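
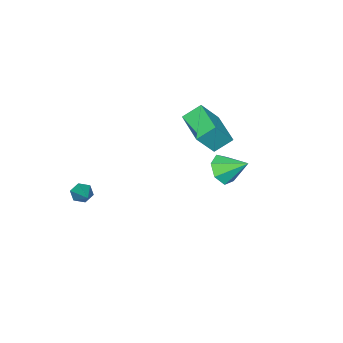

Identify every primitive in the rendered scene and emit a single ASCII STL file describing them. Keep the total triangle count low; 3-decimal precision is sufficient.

solid 
facet normal 0.206 -0.805 -0.556
outer loop
vertex -0.119 2.088 2.744
vertex -0.654 2.358 2.155
vertex 0.168 2.517 2.229
endloop
endfacet
facet normal 0.694 0.314 0.648
outer loop
vertex -0.119 2.088 2.744
vertex 0.168 2.517 2.229
vertex -0.946 3.502 2.945
endloop
endfacet
facet normal 0.206 -0.804 -0.557
outer loop
vertex 0.168 2.517 2.229
vertex -0.654 2.358 2.155
vertex -0.164 2.827 1.659
endloop
endfacet
facet normal 0.668 0.744 0.016
outer loop
vertex 0.168 2.517 2.229
vertex -0.164 2.827 1.659
vertex -0.946 3.502 2.945
endloop
endfacet
facet normal 0.207 -0.805 -0.556
outer loop
vertex -0.164 2.827 1.659
vertex -0.654 2.358 2.155
vertex -0.864 2.783 1.462
endloop
endfacet
facet normal 0.065 0.899 -0.432
outer loop
vertex -0.164 2.827 1.659
vertex -0.864 2.783 1.462
vertex -0.946 3.502 2.945
endloop
endfacet
facet normal 0.206 -0.805 -0.556
outer loop
vertex -0.864 2.783 1.462
vertex -0.654 2.358 2.155
vertex -1.406 2.42 1.787
endloop
endfacet
facet normal -0.658 0.663 -0.358
outer loop
vertex -0.864 2.783 1.462
vertex -1.406 2.42 1.787
vertex -0.946 3.502 2.945
endloop
endfacet
facet normal 0.206 -0.805 -0.556
outer loop
vertex -1.406 2.42 1.787
vertex -0.654 2.358 2.155
vertex -1.382 2.01 2.389
endloop
endfacet
facet normal -0.960 0.212 0.183
outer loop
vertex -1.406 2.42 1.787
vertex -1.382 2.01 2.389
vertex -0.946 3.502 2.945
endloop
endfacet
facet normal 0.206 -0.805 -0.556
outer loop
vertex -1.382 2.01 2.389
vertex -0.654 2.358 2.155
vertex -0.809 1.863 2.815
endloop
endfacet
facet normal -0.611 -0.113 0.783
outer loop
vertex -1.382 2.01 2.389
vertex -0.809 1.863 2.815
vertex -0.946 3.502 2.945
endloop
endfacet
facet normal 0.205 -0.805 -0.556
outer loop
vertex -0.809 1.863 2.815
vertex -0.654 2.358 2.155
vertex -0.119 2.088 2.744
endloop
endfacet
facet normal 0.124 -0.068 0.990
outer loop
vertex -0.809 1.863 2.815
vertex -0.119 2.088 2.744
vertex -0.946 3.502 2.945
endloop
endfacet
facet normal -0.543 -0.683 -0.488
outer loop
vertex 2.547 -3.831 -0.414
vertex 2.195 -3.439 -0.571
vertex 2.629 -3.56 -0.885
endloop
endfacet
facet normal 0.932 -0.360 -0.045
outer loop
vertex 2.547 -3.831 -0.414
vertex 2.629 -3.56 -0.885
vertex 3.245 -2.121 0.371
endloop
endfacet
facet normal -0.543 -0.683 -0.488
outer loop
vertex 2.629 -3.56 -0.885
vertex 2.195 -3.439 -0.571
vertex 2.277 -3.168 -1.042
endloop
endfacet
facet normal 0.657 0.316 -0.684
outer loop
vertex 2.629 -3.56 -0.885
vertex 2.277 -3.168 -1.042
vertex 3.245 -2.121 0.371
endloop
endfacet
facet normal -0.545 -0.682 -0.487
outer loop
vertex 2.277 -3.168 -1.042
vertex 2.195 -3.439 -0.571
vertex 1.843 -3.046 -0.727
endloop
endfacet
facet normal -0.144 0.840 -0.524
outer loop
vertex 2.277 -3.168 -1.042
vertex 1.843 -3.046 -0.727
vertex 3.245 -2.121 0.371
endloop
endfacet
facet normal -0.545 -0.682 -0.488
outer loop
vertex 1.843 -3.046 -0.727
vertex 2.195 -3.439 -0.571
vertex 1.76 -3.317 -0.256
endloop
endfacet
facet normal -0.671 0.688 0.277
outer loop
vertex 1.843 -3.046 -0.727
vertex 1.76 -3.317 -0.256
vertex 3.245 -2.121 0.371
endloop
endfacet
facet normal -0.544 -0.682 -0.488
outer loop
vertex 1.76 -3.317 -0.256
vertex 2.195 -3.439 -0.571
vertex 2.112 -3.71 -0.099
endloop
endfacet
facet normal -0.397 0.011 0.918
outer loop
vertex 1.76 -3.317 -0.256
vertex 2.112 -3.71 -0.099
vertex 3.245 -2.121 0.371
endloop
endfacet
facet normal -0.543 -0.683 -0.488
outer loop
vertex 2.112 -3.71 -0.099
vertex 2.195 -3.439 -0.571
vertex 2.547 -3.831 -0.414
endloop
endfacet
facet normal 0.405 -0.513 0.757
outer loop
vertex 2.112 -3.71 -0.099
vertex 2.547 -3.831 -0.414
vertex 3.245 -2.121 0.371
endloop
endfacet
facet normal -0.584 0.204 -0.786
outer loop
vertex -4.249 -0.678 2.215
vertex -3.306 0.899 1.923
vertex -3.545 -1.222 1.551
endloop
endfacet
facet normal -0.507 -0.848 0.157
outer loop
vertex -2.634 -1.539 2.777
vertex -4.249 -0.678 2.215
vertex -3.545 -1.222 1.551
endloop
endfacet
facet normal -0.584 0.204 -0.786
outer loop
vertex -3.545 -1.222 1.551
vertex -3.306 0.899 1.923
vertex -2.602 0.355 1.259
endloop
endfacet
facet normal 0.634 -0.490 -0.598
outer loop
vertex -2.602 0.355 1.259
vertex -2.634 -1.539 2.777
vertex -3.545 -1.222 1.551
endloop
endfacet
facet normal -0.634 0.490 0.598
outer loop
vertex -4.249 -0.678 2.215
vertex -2.395 0.582 3.149
vertex -3.306 0.899 1.923
endloop
endfacet
facet normal -0.507 -0.848 0.157
outer loop
vertex -3.338 -0.995 3.441
vertex -4.249 -0.678 2.215
vertex -2.634 -1.539 2.777
endloop
endfacet
facet normal -0.634 0.490 0.598
outer loop
vertex -3.338 -0.995 3.441
vertex -2.395 0.582 3.149
vertex -4.249 -0.678 2.215
endloop
endfacet
facet normal 0.507 0.848 -0.157
outer loop
vertex -3.306 0.899 1.923
vertex -2.395 0.582 3.149
vertex -2.602 0.355 1.259
endloop
endfacet
facet normal 0.634 -0.490 -0.598
outer loop
vertex -1.691 0.038 2.485
vertex -2.634 -1.539 2.777
vertex -2.602 0.355 1.259
endloop
endfacet
facet normal 0.507 0.848 -0.157
outer loop
vertex -2.602 0.355 1.259
vertex -2.395 0.582 3.149
vertex -1.691 0.038 2.485
endloop
endfacet
facet normal 0.584 -0.204 0.786
outer loop
vertex -1.691 0.038 2.485
vertex -3.338 -0.995 3.441
vertex -2.634 -1.539 2.777
endloop
endfacet
facet normal 0.584 -0.204 0.786
outer loop
vertex -2.395 0.582 3.149
vertex -3.338 -0.995 3.441
vertex -1.691 0.038 2.485
endloop
endfacet

endsolid


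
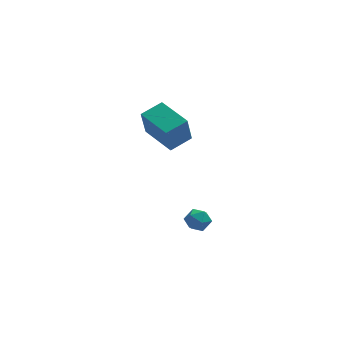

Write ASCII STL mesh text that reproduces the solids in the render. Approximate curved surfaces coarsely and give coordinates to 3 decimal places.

solid 
facet normal 0.452 0.798 -0.399
outer loop
vertex -0.263 -1.035 -3.15
vertex -0.745 -0.638 -2.901
vertex -0.194 -0.768 -2.537
endloop
endfacet
facet normal 0.927 0.295 -0.233
outer loop
vertex -0.263 -1.035 -3.15
vertex -0.194 -0.768 -2.537
vertex -0.018 -1.408 -2.646
endloop
endfacet
facet normal 0.752 -0.299 -0.587
outer loop
vertex -0.263 -1.035 -3.15
vertex -0.018 -1.408 -2.646
vertex -0.461 -1.674 -3.078
endloop
endfacet
facet normal 0.169 -0.162 -0.972
outer loop
vertex -0.263 -1.035 -3.15
vertex -0.461 -1.674 -3.078
vertex -0.91 -1.199 -3.235
endloop
endfacet
facet normal -0.018 0.515 -0.857
outer loop
vertex -0.263 -1.035 -3.15
vertex -0.91 -1.199 -3.235
vertex -0.745 -0.638 -2.901
endloop
endfacet
facet normal 0.870 0.160 0.467
outer loop
vertex -0.018 -1.408 -2.646
vertex -0.194 -0.768 -2.537
vertex -0.35 -1.241 -2.085
endloop
endfacet
facet normal 0.100 0.975 0.198
outer loop
vertex -0.194 -0.768 -2.537
vertex -0.745 -0.638 -2.901
vertex -0.799 -0.766 -2.242
endloop
endfacet
facet normal -0.660 0.518 -0.545
outer loop
vertex -0.745 -0.638 -2.901
vertex -0.91 -1.199 -3.235
vertex -1.242 -1.032 -2.674
endloop
endfacet
facet normal -0.358 -0.580 -0.731
outer loop
vertex -0.91 -1.199 -3.235
vertex -0.461 -1.674 -3.078
vertex -1.066 -1.672 -2.783
endloop
endfacet
facet normal 0.587 -0.802 -0.108
outer loop
vertex -0.461 -1.674 -3.078
vertex -0.018 -1.408 -2.646
vertex -0.515 -1.802 -2.419
endloop
endfacet
facet normal -0.169 0.162 0.972
outer loop
vertex -0.997 -1.405 -2.17
vertex -0.35 -1.241 -2.085
vertex -0.799 -0.766 -2.242
endloop
endfacet
facet normal -0.752 0.299 0.587
outer loop
vertex -0.997 -1.405 -2.17
vertex -0.799 -0.766 -2.242
vertex -1.242 -1.032 -2.674
endloop
endfacet
facet normal -0.927 -0.295 0.233
outer loop
vertex -0.997 -1.405 -2.17
vertex -1.242 -1.032 -2.674
vertex -1.066 -1.672 -2.783
endloop
endfacet
facet normal -0.452 -0.798 0.399
outer loop
vertex -0.997 -1.405 -2.17
vertex -1.066 -1.672 -2.783
vertex -0.515 -1.802 -2.419
endloop
endfacet
facet normal 0.018 -0.515 0.857
outer loop
vertex -0.997 -1.405 -2.17
vertex -0.515 -1.802 -2.419
vertex -0.35 -1.241 -2.085
endloop
endfacet
facet normal 0.358 0.580 0.731
outer loop
vertex -0.799 -0.766 -2.242
vertex -0.35 -1.241 -2.085
vertex -0.194 -0.768 -2.537
endloop
endfacet
facet normal -0.587 0.802 0.108
outer loop
vertex -1.242 -1.032 -2.674
vertex -0.799 -0.766 -2.242
vertex -0.745 -0.638 -2.901
endloop
endfacet
facet normal -0.870 -0.160 -0.467
outer loop
vertex -1.066 -1.672 -2.783
vertex -1.242 -1.032 -2.674
vertex -0.91 -1.199 -3.235
endloop
endfacet
facet normal -0.100 -0.975 -0.198
outer loop
vertex -0.515 -1.802 -2.419
vertex -1.066 -1.672 -2.783
vertex -0.461 -1.674 -3.078
endloop
endfacet
facet normal 0.660 -0.518 0.545
outer loop
vertex -0.35 -1.241 -2.085
vertex -0.515 -1.802 -2.419
vertex -0.018 -1.408 -2.646
endloop
endfacet
facet normal -0.532 0.831 0.160
outer loop
vertex -3.038 -0.213 3.819
vertex -2.057 0.35 4.155
vertex -2.796 0.217 2.392
endloop
endfacet
facet normal -0.831 -0.478 -0.285
outer loop
vertex -1.843 -1.27 2.105
vertex -3.038 -0.213 3.819
vertex -2.796 0.217 2.392
endloop
endfacet
facet normal -0.533 0.831 0.161
outer loop
vertex -2.796 0.217 2.392
vertex -2.057 0.35 4.155
vertex -1.815 0.781 2.728
endloop
endfacet
facet normal 0.160 0.285 -0.945
outer loop
vertex -1.815 0.781 2.728
vertex -1.843 -1.27 2.105
vertex -2.796 0.217 2.392
endloop
endfacet
facet normal -0.160 -0.285 0.945
outer loop
vertex -3.038 -0.213 3.819
vertex -1.104 -1.137 3.868
vertex -2.057 0.35 4.155
endloop
endfacet
facet normal -0.831 -0.477 -0.285
outer loop
vertex -2.085 -1.701 3.532
vertex -3.038 -0.213 3.819
vertex -1.843 -1.27 2.105
endloop
endfacet
facet normal -0.160 -0.285 0.945
outer loop
vertex -2.085 -1.701 3.532
vertex -1.104 -1.137 3.868
vertex -3.038 -0.213 3.819
endloop
endfacet
facet normal 0.831 0.478 0.285
outer loop
vertex -2.057 0.35 4.155
vertex -1.104 -1.137 3.868
vertex -1.815 0.781 2.728
endloop
endfacet
facet normal 0.160 0.285 -0.945
outer loop
vertex -0.862 -0.707 2.441
vertex -1.843 -1.27 2.105
vertex -1.815 0.781 2.728
endloop
endfacet
facet normal 0.831 0.477 0.285
outer loop
vertex -1.815 0.781 2.728
vertex -1.104 -1.137 3.868
vertex -0.862 -0.707 2.441
endloop
endfacet
facet normal 0.532 -0.831 -0.161
outer loop
vertex -0.862 -0.707 2.441
vertex -2.085 -1.701 3.532
vertex -1.843 -1.27 2.105
endloop
endfacet
facet normal 0.533 -0.831 -0.160
outer loop
vertex -1.104 -1.137 3.868
vertex -2.085 -1.701 3.532
vertex -0.862 -0.707 2.441
endloop
endfacet

endsolid


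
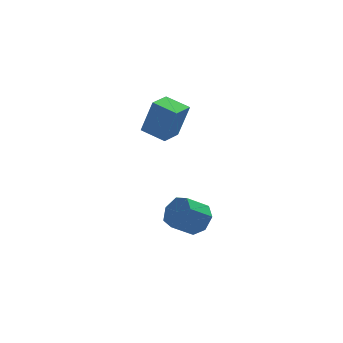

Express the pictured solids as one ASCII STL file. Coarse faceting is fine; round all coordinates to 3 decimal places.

solid 
facet normal 0.783 0.081 -0.617
outer loop
vertex 4.711 -1.953 -2.071
vertex 4.17 -2.094 -2.776
vertex 4.395 -1.313 -2.388
endloop
endfacet
facet normal 0.473 0.567 0.674
outer loop
vertex 4.711 -1.953 -2.071
vertex 4.395 -1.313 -2.388
vertex 3.631 -2.065 -1.219
endloop
endfacet
facet normal 0.472 0.568 0.674
outer loop
vertex 3.631 -2.065 -1.219
vertex 4.395 -1.313 -2.388
vertex 3.315 -1.426 -1.536
endloop
endfacet
facet normal -0.783 -0.081 0.617
outer loop
vertex 3.631 -2.065 -1.219
vertex 3.315 -1.426 -1.536
vertex 3.09 -2.206 -1.924
endloop
endfacet
facet normal 0.783 0.081 -0.617
outer loop
vertex 4.395 -1.313 -2.388
vertex 4.17 -2.094 -2.776
vertex 3.909 -1.262 -2.998
endloop
endfacet
facet normal -0.024 0.995 0.102
outer loop
vertex 4.395 -1.313 -2.388
vertex 3.909 -1.262 -2.998
vertex 3.315 -1.426 -1.536
endloop
endfacet
facet normal -0.022 0.994 0.103
outer loop
vertex 3.315 -1.426 -1.536
vertex 3.909 -1.262 -2.998
vertex 2.829 -1.374 -2.146
endloop
endfacet
facet normal -0.783 -0.081 0.617
outer loop
vertex 3.315 -1.426 -1.536
vertex 2.829 -1.374 -2.146
vertex 3.09 -2.206 -1.924
endloop
endfacet
facet normal 0.783 0.081 -0.617
outer loop
vertex 3.909 -1.262 -2.998
vertex 4.17 -2.094 -2.776
vertex 3.62 -1.837 -3.44
endloop
endfacet
facet normal -0.501 0.672 -0.546
outer loop
vertex 3.909 -1.262 -2.998
vertex 3.62 -1.837 -3.44
vertex 2.829 -1.374 -2.146
endloop
endfacet
facet normal -0.501 0.672 -0.546
outer loop
vertex 2.829 -1.374 -2.146
vertex 3.62 -1.837 -3.44
vertex 2.54 -1.949 -2.588
endloop
endfacet
facet normal -0.783 -0.081 0.617
outer loop
vertex 2.829 -1.374 -2.146
vertex 2.54 -1.949 -2.588
vertex 3.09 -2.206 -1.924
endloop
endfacet
facet normal 0.783 0.081 -0.617
outer loop
vertex 3.62 -1.837 -3.44
vertex 4.17 -2.094 -2.776
vertex 3.745 -2.605 -3.382
endloop
endfacet
facet normal -0.602 -0.157 -0.783
outer loop
vertex 3.62 -1.837 -3.44
vertex 3.745 -2.605 -3.382
vertex 2.54 -1.949 -2.588
endloop
endfacet
facet normal -0.602 -0.157 -0.783
outer loop
vertex 2.54 -1.949 -2.588
vertex 3.745 -2.605 -3.382
vertex 2.665 -2.718 -2.53
endloop
endfacet
facet normal -0.783 -0.081 0.617
outer loop
vertex 2.54 -1.949 -2.588
vertex 2.665 -2.718 -2.53
vertex 3.09 -2.206 -1.924
endloop
endfacet
facet normal 0.783 0.081 -0.617
outer loop
vertex 3.745 -2.605 -3.382
vertex 4.17 -2.094 -2.776
vertex 4.19 -2.989 -2.868
endloop
endfacet
facet normal -0.250 -0.867 -0.431
outer loop
vertex 3.745 -2.605 -3.382
vertex 4.19 -2.989 -2.868
vertex 2.665 -2.718 -2.53
endloop
endfacet
facet normal -0.250 -0.867 -0.430
outer loop
vertex 2.665 -2.718 -2.53
vertex 4.19 -2.989 -2.868
vertex 3.11 -3.101 -2.016
endloop
endfacet
facet normal -0.783 -0.081 0.617
outer loop
vertex 2.665 -2.718 -2.53
vertex 3.11 -3.101 -2.016
vertex 3.09 -2.206 -1.924
endloop
endfacet
facet normal 0.783 0.081 -0.617
outer loop
vertex 4.19 -2.989 -2.868
vertex 4.17 -2.094 -2.776
vertex 4.62 -2.698 -2.284
endloop
endfacet
facet normal 0.291 -0.925 0.247
outer loop
vertex 4.19 -2.989 -2.868
vertex 4.62 -2.698 -2.284
vertex 3.11 -3.101 -2.016
endloop
endfacet
facet normal 0.290 -0.925 0.246
outer loop
vertex 3.11 -3.101 -2.016
vertex 4.62 -2.698 -2.284
vertex 3.54 -2.811 -1.433
endloop
endfacet
facet normal -0.782 -0.081 0.617
outer loop
vertex 3.11 -3.101 -2.016
vertex 3.54 -2.811 -1.433
vertex 3.09 -2.206 -1.924
endloop
endfacet
facet normal 0.783 0.081 -0.617
outer loop
vertex 4.62 -2.698 -2.284
vertex 4.17 -2.094 -2.776
vertex 4.711 -1.953 -2.071
endloop
endfacet
facet normal 0.611 -0.286 0.738
outer loop
vertex 4.62 -2.698 -2.284
vertex 4.711 -1.953 -2.071
vertex 3.54 -2.811 -1.433
endloop
endfacet
facet normal 0.612 -0.286 0.738
outer loop
vertex 3.54 -2.811 -1.433
vertex 4.711 -1.953 -2.071
vertex 3.631 -2.065 -1.219
endloop
endfacet
facet normal -0.783 -0.082 0.617
outer loop
vertex 3.54 -2.811 -1.433
vertex 3.631 -2.065 -1.219
vertex 3.09 -2.206 -1.924
endloop
endfacet
facet normal -0.724 -0.661 0.199
outer loop
vertex 3.452 -1.084 3.866
vertex 2.636 -0.102 4.157
vertex 2.907 -1.017 2.11
endloop
endfacet
facet normal 0.623 -0.750 -0.222
outer loop
vertex 3.804 -0.198 1.863
vertex 3.452 -1.084 3.866
vertex 2.907 -1.017 2.11
endloop
endfacet
facet normal -0.723 -0.661 0.200
outer loop
vertex 2.907 -1.017 2.11
vertex 2.636 -0.102 4.157
vertex 2.09 -0.035 2.402
endloop
endfacet
facet normal -0.297 0.037 -0.954
outer loop
vertex 2.09 -0.035 2.402
vertex 3.804 -0.198 1.863
vertex 2.907 -1.017 2.11
endloop
endfacet
facet normal 0.296 -0.037 0.954
outer loop
vertex 3.452 -1.084 3.866
vertex 3.533 0.717 3.91
vertex 2.636 -0.102 4.157
endloop
endfacet
facet normal 0.623 -0.750 -0.222
outer loop
vertex 4.35 -0.265 3.618
vertex 3.452 -1.084 3.866
vertex 3.804 -0.198 1.863
endloop
endfacet
facet normal 0.297 -0.037 0.954
outer loop
vertex 4.35 -0.265 3.618
vertex 3.533 0.717 3.91
vertex 3.452 -1.084 3.866
endloop
endfacet
facet normal -0.623 0.750 0.223
outer loop
vertex 2.636 -0.102 4.157
vertex 3.533 0.717 3.91
vertex 2.09 -0.035 2.402
endloop
endfacet
facet normal -0.297 0.036 -0.954
outer loop
vertex 2.988 0.784 2.154
vertex 3.804 -0.198 1.863
vertex 2.09 -0.035 2.402
endloop
endfacet
facet normal -0.623 0.750 0.222
outer loop
vertex 2.09 -0.035 2.402
vertex 3.533 0.717 3.91
vertex 2.988 0.784 2.154
endloop
endfacet
facet normal 0.724 0.661 -0.200
outer loop
vertex 2.988 0.784 2.154
vertex 4.35 -0.265 3.618
vertex 3.804 -0.198 1.863
endloop
endfacet
facet normal 0.723 0.661 -0.199
outer loop
vertex 3.533 0.717 3.91
vertex 4.35 -0.265 3.618
vertex 2.988 0.784 2.154
endloop
endfacet

endsolid


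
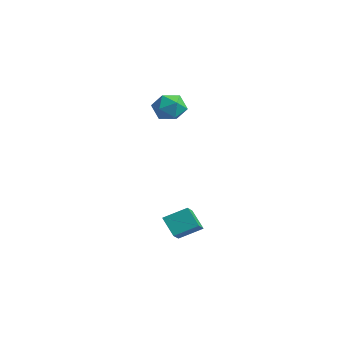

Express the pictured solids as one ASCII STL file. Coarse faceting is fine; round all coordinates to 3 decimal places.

solid 
facet normal -0.645 0.586 -0.490
outer loop
vertex -0.85 -0.484 -1.066
vertex -0.466 0.327 -0.601
vertex -0.234 -0.381 -1.754
endloop
endfacet
facet normal -0.380 -0.802 -0.461
outer loop
vertex 0.366 -0.927 -1.299
vertex -0.85 -0.484 -1.066
vertex -0.234 -0.381 -1.754
endloop
endfacet
facet normal -0.645 0.586 -0.490
outer loop
vertex -0.234 -0.381 -1.754
vertex -0.466 0.327 -0.601
vertex 0.15 0.429 -1.29
endloop
endfacet
facet normal 0.662 0.110 -0.741
outer loop
vertex 0.15 0.429 -1.29
vertex 0.366 -0.927 -1.299
vertex -0.234 -0.381 -1.754
endloop
endfacet
facet normal -0.663 -0.111 0.741
outer loop
vertex -0.85 -0.484 -1.066
vertex 0.134 -0.219 -0.146
vertex -0.466 0.327 -0.601
endloop
endfacet
facet normal -0.380 -0.803 -0.459
outer loop
vertex -0.25 -1.029 -0.61
vertex -0.85 -0.484 -1.066
vertex 0.366 -0.927 -1.299
endloop
endfacet
facet normal -0.663 -0.110 0.741
outer loop
vertex -0.25 -1.029 -0.61
vertex 0.134 -0.219 -0.146
vertex -0.85 -0.484 -1.066
endloop
endfacet
facet normal 0.381 0.802 0.460
outer loop
vertex -0.466 0.327 -0.601
vertex 0.134 -0.219 -0.146
vertex 0.15 0.429 -1.29
endloop
endfacet
facet normal 0.663 0.111 -0.740
outer loop
vertex 0.75 -0.116 -0.834
vertex 0.366 -0.927 -1.299
vertex 0.15 0.429 -1.29
endloop
endfacet
facet normal 0.380 0.803 0.460
outer loop
vertex 0.15 0.429 -1.29
vertex 0.134 -0.219 -0.146
vertex 0.75 -0.116 -0.834
endloop
endfacet
facet normal 0.645 -0.586 0.490
outer loop
vertex 0.75 -0.116 -0.834
vertex -0.25 -1.029 -0.61
vertex 0.366 -0.927 -1.299
endloop
endfacet
facet normal 0.645 -0.586 0.490
outer loop
vertex 0.134 -0.219 -0.146
vertex -0.25 -1.029 -0.61
vertex 0.75 -0.116 -0.834
endloop
endfacet
facet normal 0.344 0.090 0.935
outer loop
vertex -3.085 1.328 4.208
vertex -3.148 0.622 4.299
vertex -2.538 0.897 4.048
endloop
endfacet
facet normal 0.619 0.596 0.512
outer loop
vertex -3.085 1.328 4.208
vertex -2.538 0.897 4.048
vertex -2.703 1.441 3.614
endloop
endfacet
facet normal 0.078 0.969 0.234
outer loop
vertex -3.085 1.328 4.208
vertex -2.703 1.441 3.614
vertex -3.416 1.502 3.598
endloop
endfacet
facet normal -0.531 0.694 0.486
outer loop
vertex -3.085 1.328 4.208
vertex -3.416 1.502 3.598
vertex -3.69 0.996 4.021
endloop
endfacet
facet normal -0.367 0.151 0.918
outer loop
vertex -3.085 1.328 4.208
vertex -3.69 0.996 4.021
vertex -3.148 0.622 4.299
endloop
endfacet
facet normal 0.962 0.272 -0.025
outer loop
vertex -2.703 1.441 3.614
vertex -2.538 0.897 4.048
vertex -2.53 0.804 3.339
endloop
endfacet
facet normal 0.517 -0.545 0.660
outer loop
vertex -2.538 0.897 4.048
vertex -3.148 0.622 4.299
vertex -2.804 0.298 3.762
endloop
endfacet
facet normal -0.632 -0.445 0.634
outer loop
vertex -3.148 0.622 4.299
vertex -3.69 0.996 4.021
vertex -3.517 0.359 3.746
endloop
endfacet
facet normal -0.900 0.431 -0.067
outer loop
vertex -3.69 0.996 4.021
vertex -3.416 1.502 3.598
vertex -3.682 0.903 3.312
endloop
endfacet
facet normal 0.086 0.876 -0.474
outer loop
vertex -3.416 1.502 3.598
vertex -2.703 1.441 3.614
vertex -3.072 1.178 3.061
endloop
endfacet
facet normal 0.531 -0.694 -0.486
outer loop
vertex -3.135 0.472 3.152
vertex -2.53 0.804 3.339
vertex -2.804 0.298 3.762
endloop
endfacet
facet normal -0.078 -0.969 -0.234
outer loop
vertex -3.135 0.472 3.152
vertex -2.804 0.298 3.762
vertex -3.517 0.359 3.746
endloop
endfacet
facet normal -0.619 -0.596 -0.512
outer loop
vertex -3.135 0.472 3.152
vertex -3.517 0.359 3.746
vertex -3.682 0.903 3.312
endloop
endfacet
facet normal -0.344 -0.090 -0.935
outer loop
vertex -3.135 0.472 3.152
vertex -3.682 0.903 3.312
vertex -3.072 1.178 3.061
endloop
endfacet
facet normal 0.367 -0.151 -0.918
outer loop
vertex -3.135 0.472 3.152
vertex -3.072 1.178 3.061
vertex -2.53 0.804 3.339
endloop
endfacet
facet normal 0.900 -0.431 0.067
outer loop
vertex -2.804 0.298 3.762
vertex -2.53 0.804 3.339
vertex -2.538 0.897 4.048
endloop
endfacet
facet normal -0.086 -0.876 0.474
outer loop
vertex -3.517 0.359 3.746
vertex -2.804 0.298 3.762
vertex -3.148 0.622 4.299
endloop
endfacet
facet normal -0.962 -0.272 0.025
outer loop
vertex -3.682 0.903 3.312
vertex -3.517 0.359 3.746
vertex -3.69 0.996 4.021
endloop
endfacet
facet normal -0.517 0.545 -0.660
outer loop
vertex -3.072 1.178 3.061
vertex -3.682 0.903 3.312
vertex -3.416 1.502 3.598
endloop
endfacet
facet normal 0.632 0.445 -0.634
outer loop
vertex -2.53 0.804 3.339
vertex -3.072 1.178 3.061
vertex -2.703 1.441 3.614
endloop
endfacet

endsolid


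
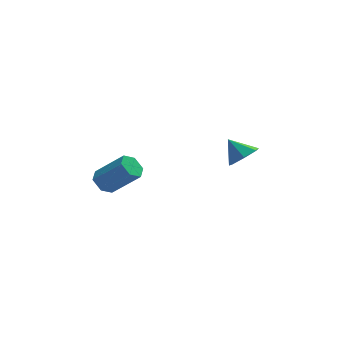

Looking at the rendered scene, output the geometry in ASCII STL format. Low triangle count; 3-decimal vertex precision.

solid 
facet normal 0.530 -0.470 -0.706
outer loop
vertex 3.908 0.629 4.072
vertex 3.428 0.968 3.486
vertex 4.13 1.265 3.815
endloop
endfacet
facet normal 0.391 0.224 0.893
outer loop
vertex 3.908 0.629 4.072
vertex 4.13 1.265 3.815
vertex 2.792 1.532 4.334
endloop
endfacet
facet normal 0.530 -0.470 -0.706
outer loop
vertex 4.13 1.265 3.815
vertex 3.428 0.968 3.486
vertex 3.822 1.677 3.31
endloop
endfacet
facet normal 0.342 0.819 0.460
outer loop
vertex 4.13 1.265 3.815
vertex 3.822 1.677 3.31
vertex 2.792 1.532 4.334
endloop
endfacet
facet normal 0.530 -0.470 -0.706
outer loop
vertex 3.822 1.677 3.31
vertex 3.428 0.968 3.486
vertex 3.218 1.555 2.938
endloop
endfacet
facet normal -0.176 0.984 -0.037
outer loop
vertex 3.822 1.677 3.31
vertex 3.218 1.555 2.938
vertex 2.792 1.532 4.334
endloop
endfacet
facet normal 0.528 -0.471 -0.707
outer loop
vertex 3.218 1.555 2.938
vertex 3.428 0.968 3.486
vertex 2.771 0.992 2.979
endloop
endfacet
facet normal -0.771 0.596 -0.225
outer loop
vertex 3.218 1.555 2.938
vertex 2.771 0.992 2.979
vertex 2.792 1.532 4.334
endloop
endfacet
facet normal 0.529 -0.469 -0.707
outer loop
vertex 2.771 0.992 2.979
vertex 3.428 0.968 3.486
vertex 2.819 0.41 3.401
endloop
endfacet
facet normal -0.998 -0.055 0.037
outer loop
vertex 2.771 0.992 2.979
vertex 2.819 0.41 3.401
vertex 2.792 1.532 4.334
endloop
endfacet
facet normal 0.529 -0.470 -0.707
outer loop
vertex 2.819 0.41 3.401
vertex 3.428 0.968 3.486
vertex 3.325 0.249 3.887
endloop
endfacet
facet normal -0.683 -0.477 0.553
outer loop
vertex 2.819 0.41 3.401
vertex 3.325 0.249 3.887
vertex 2.792 1.532 4.334
endloop
endfacet
facet normal 0.530 -0.470 -0.706
outer loop
vertex 3.325 0.249 3.887
vertex 3.428 0.968 3.486
vertex 3.908 0.629 4.072
endloop
endfacet
facet normal -0.066 -0.353 0.933
outer loop
vertex 3.325 0.249 3.887
vertex 3.908 0.629 4.072
vertex 2.792 1.532 4.334
endloop
endfacet
facet normal -0.669 0.285 -0.686
outer loop
vertex -2.399 1.052 1.584
vertex -2.732 1.421 2.062
vertex -2.228 1.712 1.691
endloop
endfacet
facet normal 0.700 -0.066 -0.711
outer loop
vertex -2.399 1.052 1.584
vertex -2.228 1.712 1.691
vertex -1.174 0.53 2.84
endloop
endfacet
facet normal 0.701 -0.065 -0.710
outer loop
vertex -1.174 0.53 2.84
vertex -2.228 1.712 1.691
vertex -1.004 1.19 2.947
endloop
endfacet
facet normal 0.669 -0.284 0.687
outer loop
vertex -1.174 0.53 2.84
vertex -1.004 1.19 2.947
vertex -1.508 0.899 3.318
endloop
endfacet
facet normal -0.670 0.286 -0.686
outer loop
vertex -2.228 1.712 1.691
vertex -2.732 1.421 2.062
vertex -2.561 2.081 2.17
endloop
endfacet
facet normal 0.565 0.795 -0.220
outer loop
vertex -2.228 1.712 1.691
vertex -2.561 2.081 2.17
vertex -1.004 1.19 2.947
endloop
endfacet
facet normal 0.565 0.795 -0.220
outer loop
vertex -1.004 1.19 2.947
vertex -2.561 2.081 2.17
vertex -1.337 1.559 3.426
endloop
endfacet
facet normal 0.670 -0.286 0.686
outer loop
vertex -1.004 1.19 2.947
vertex -1.337 1.559 3.426
vertex -1.508 0.899 3.318
endloop
endfacet
facet normal -0.668 0.286 -0.687
outer loop
vertex -2.561 2.081 2.17
vertex -2.732 1.421 2.062
vertex -3.066 1.79 2.54
endloop
endfacet
facet normal -0.136 0.861 0.491
outer loop
vertex -2.561 2.081 2.17
vertex -3.066 1.79 2.54
vertex -1.337 1.559 3.426
endloop
endfacet
facet normal -0.137 0.861 0.491
outer loop
vertex -1.337 1.559 3.426
vertex -3.066 1.79 2.54
vertex -1.841 1.268 3.796
endloop
endfacet
facet normal 0.669 -0.286 0.686
outer loop
vertex -1.337 1.559 3.426
vertex -1.841 1.268 3.796
vertex -1.508 0.899 3.318
endloop
endfacet
facet normal -0.669 0.284 -0.687
outer loop
vertex -3.066 1.79 2.54
vertex -2.732 1.421 2.062
vertex -3.236 1.13 2.433
endloop
endfacet
facet normal -0.701 0.065 0.711
outer loop
vertex -3.066 1.79 2.54
vertex -3.236 1.13 2.433
vertex -1.841 1.268 3.796
endloop
endfacet
facet normal -0.701 0.066 0.710
outer loop
vertex -1.841 1.268 3.796
vertex -3.236 1.13 2.433
vertex -2.012 0.608 3.689
endloop
endfacet
facet normal 0.669 -0.285 0.686
outer loop
vertex -1.841 1.268 3.796
vertex -2.012 0.608 3.689
vertex -1.508 0.899 3.318
endloop
endfacet
facet normal -0.670 0.286 -0.686
outer loop
vertex -3.236 1.13 2.433
vertex -2.732 1.421 2.062
vertex -2.903 0.761 1.954
endloop
endfacet
facet normal -0.565 -0.795 0.220
outer loop
vertex -3.236 1.13 2.433
vertex -2.903 0.761 1.954
vertex -2.012 0.608 3.689
endloop
endfacet
facet normal -0.565 -0.795 0.220
outer loop
vertex -2.012 0.608 3.689
vertex -2.903 0.761 1.954
vertex -1.679 0.239 3.21
endloop
endfacet
facet normal 0.670 -0.286 0.686
outer loop
vertex -2.012 0.608 3.689
vertex -1.679 0.239 3.21
vertex -1.508 0.899 3.318
endloop
endfacet
facet normal -0.669 0.286 -0.686
outer loop
vertex -2.903 0.761 1.954
vertex -2.732 1.421 2.062
vertex -2.399 1.052 1.584
endloop
endfacet
facet normal 0.137 -0.861 -0.491
outer loop
vertex -2.903 0.761 1.954
vertex -2.399 1.052 1.584
vertex -1.679 0.239 3.21
endloop
endfacet
facet normal 0.136 -0.861 -0.491
outer loop
vertex -1.679 0.239 3.21
vertex -2.399 1.052 1.584
vertex -1.174 0.53 2.84
endloop
endfacet
facet normal 0.668 -0.286 0.687
outer loop
vertex -1.679 0.239 3.21
vertex -1.174 0.53 2.84
vertex -1.508 0.899 3.318
endloop
endfacet

endsolid


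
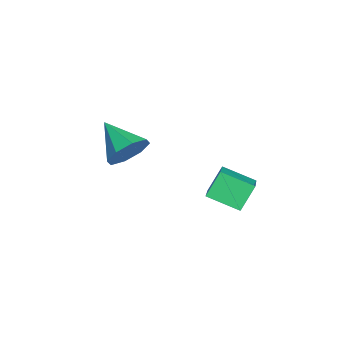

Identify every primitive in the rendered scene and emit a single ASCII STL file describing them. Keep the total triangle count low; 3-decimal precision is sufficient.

solid 
facet normal 0.667 0.591 -0.454
outer loop
vertex -2.537 -1.628 0.694
vertex -3.146 -1.284 0.247
vertex -2.792 -1.121 0.979
endloop
endfacet
facet normal 0.258 -0.372 0.892
outer loop
vertex -2.537 -1.628 0.694
vertex -2.792 -1.121 0.979
vertex -4.154 -2.176 0.933
endloop
endfacet
facet normal 0.667 0.590 -0.454
outer loop
vertex -2.792 -1.121 0.979
vertex -3.146 -1.284 0.247
vertex -3.254 -0.709 0.836
endloop
endfacet
facet normal -0.158 0.161 0.974
outer loop
vertex -2.792 -1.121 0.979
vertex -3.254 -0.709 0.836
vertex -4.154 -2.176 0.933
endloop
endfacet
facet normal 0.667 0.591 -0.455
outer loop
vertex -3.254 -0.709 0.836
vertex -3.146 -1.284 0.247
vertex -3.653 -0.635 0.347
endloop
endfacet
facet normal -0.660 0.445 0.606
outer loop
vertex -3.254 -0.709 0.836
vertex -3.653 -0.635 0.347
vertex -4.154 -2.176 0.933
endloop
endfacet
facet normal 0.667 0.591 -0.455
outer loop
vertex -3.653 -0.635 0.347
vertex -3.146 -1.284 0.247
vertex -3.755 -0.941 -0.2
endloop
endfacet
facet normal -0.951 0.310 0.004
outer loop
vertex -3.653 -0.635 0.347
vertex -3.755 -0.941 -0.2
vertex -4.154 -2.176 0.933
endloop
endfacet
facet normal 0.667 0.591 -0.455
outer loop
vertex -3.755 -0.941 -0.2
vertex -3.146 -1.284 0.247
vertex -3.501 -1.448 -0.486
endloop
endfacet
facet normal -0.862 -0.161 -0.480
outer loop
vertex -3.755 -0.941 -0.2
vertex -3.501 -1.448 -0.486
vertex -4.154 -2.176 0.933
endloop
endfacet
facet normal 0.667 0.590 -0.455
outer loop
vertex -3.501 -1.448 -0.486
vertex -3.146 -1.284 0.247
vertex -3.039 -1.859 -0.342
endloop
endfacet
facet normal -0.445 -0.697 -0.562
outer loop
vertex -3.501 -1.448 -0.486
vertex -3.039 -1.859 -0.342
vertex -4.154 -2.176 0.933
endloop
endfacet
facet normal 0.668 0.590 -0.454
outer loop
vertex -3.039 -1.859 -0.342
vertex -3.146 -1.284 0.247
vertex -2.64 -1.934 0.147
endloop
endfacet
facet normal 0.055 -0.979 -0.195
outer loop
vertex -3.039 -1.859 -0.342
vertex -2.64 -1.934 0.147
vertex -4.154 -2.176 0.933
endloop
endfacet
facet normal 0.667 0.589 -0.455
outer loop
vertex -2.64 -1.934 0.147
vertex -3.146 -1.284 0.247
vertex -2.537 -1.628 0.694
endloop
endfacet
facet normal 0.347 -0.845 0.407
outer loop
vertex -2.64 -1.934 0.147
vertex -2.537 -1.628 0.694
vertex -4.154 -2.176 0.933
endloop
endfacet
facet normal -0.461 0.416 0.784
outer loop
vertex 0.402 1.846 2.293
vertex 0.652 2.91 1.875
vertex -0.778 1.85 1.596
endloop
endfacet
facet normal -0.214 -0.909 0.357
outer loop
vertex -0.312 1.43 0.805
vertex 0.402 1.846 2.293
vertex -0.778 1.85 1.596
endloop
endfacet
facet normal -0.461 0.416 0.784
outer loop
vertex -0.778 1.85 1.596
vertex 0.652 2.91 1.875
vertex -0.528 2.914 1.179
endloop
endfacet
facet normal -0.861 0.003 -0.509
outer loop
vertex -0.528 2.914 1.179
vertex -0.312 1.43 0.805
vertex -0.778 1.85 1.596
endloop
endfacet
facet normal 0.861 -0.003 0.509
outer loop
vertex 0.402 1.846 2.293
vertex 1.118 2.49 1.084
vertex 0.652 2.91 1.875
endloop
endfacet
facet normal -0.213 -0.909 0.357
outer loop
vertex 0.868 1.426 1.501
vertex 0.402 1.846 2.293
vertex -0.312 1.43 0.805
endloop
endfacet
facet normal 0.861 -0.003 0.508
outer loop
vertex 0.868 1.426 1.501
vertex 1.118 2.49 1.084
vertex 0.402 1.846 2.293
endloop
endfacet
facet normal 0.214 0.909 -0.357
outer loop
vertex 0.652 2.91 1.875
vertex 1.118 2.49 1.084
vertex -0.528 2.914 1.179
endloop
endfacet
facet normal -0.861 0.003 -0.508
outer loop
vertex -0.062 2.494 0.387
vertex -0.312 1.43 0.805
vertex -0.528 2.914 1.179
endloop
endfacet
facet normal 0.214 0.909 -0.357
outer loop
vertex -0.528 2.914 1.179
vertex 1.118 2.49 1.084
vertex -0.062 2.494 0.387
endloop
endfacet
facet normal 0.461 -0.416 -0.784
outer loop
vertex -0.062 2.494 0.387
vertex 0.868 1.426 1.501
vertex -0.312 1.43 0.805
endloop
endfacet
facet normal 0.462 -0.416 -0.784
outer loop
vertex 1.118 2.49 1.084
vertex 0.868 1.426 1.501
vertex -0.062 2.494 0.387
endloop
endfacet

endsolid


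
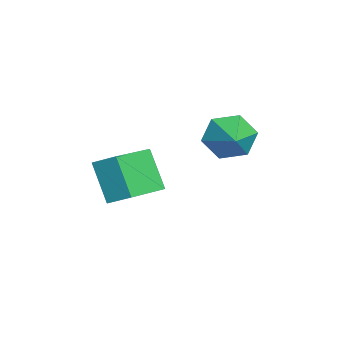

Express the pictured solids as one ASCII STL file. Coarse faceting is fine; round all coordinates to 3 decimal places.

solid 
facet normal -0.918 -0.105 -0.382
outer loop
vertex -3.317 2.723 -0.867
vertex -3.655 3.037 -0.141
vertex -3.448 3.569 -0.784
endloop
endfacet
facet normal 0.793 0.180 -0.582
outer loop
vertex -3.317 2.723 -0.867
vertex -3.448 3.569 -0.784
vertex -2.545 3.163 0.321
endloop
endfacet
facet normal -0.918 -0.105 -0.382
outer loop
vertex -3.448 3.569 -0.784
vertex -3.655 3.037 -0.141
vertex -3.786 3.883 -0.058
endloop
endfacet
facet normal 0.525 0.842 -0.120
outer loop
vertex -3.448 3.569 -0.784
vertex -3.786 3.883 -0.058
vertex -2.545 3.163 0.321
endloop
endfacet
facet normal -0.917 -0.104 -0.384
outer loop
vertex -3.786 3.883 -0.058
vertex -3.655 3.037 -0.141
vertex -3.994 3.35 0.584
endloop
endfacet
facet normal 0.213 0.717 0.664
outer loop
vertex -3.786 3.883 -0.058
vertex -3.994 3.35 0.584
vertex -2.545 3.163 0.321
endloop
endfacet
facet normal -0.917 -0.104 -0.384
outer loop
vertex -3.994 3.35 0.584
vertex -3.655 3.037 -0.141
vertex -3.863 2.504 0.501
endloop
endfacet
facet normal 0.169 -0.070 0.983
outer loop
vertex -3.994 3.35 0.584
vertex -3.863 2.504 0.501
vertex -2.545 3.163 0.321
endloop
endfacet
facet normal -0.918 -0.104 -0.384
outer loop
vertex -3.863 2.504 0.501
vertex -3.655 3.037 -0.141
vertex -3.524 2.191 -0.225
endloop
endfacet
facet normal 0.438 -0.733 0.520
outer loop
vertex -3.863 2.504 0.501
vertex -3.524 2.191 -0.225
vertex -2.545 3.163 0.321
endloop
endfacet
facet normal -0.918 -0.104 -0.382
outer loop
vertex -3.524 2.191 -0.225
vertex -3.655 3.037 -0.141
vertex -3.317 2.723 -0.867
endloop
endfacet
facet normal 0.750 -0.608 -0.262
outer loop
vertex -3.524 2.191 -0.225
vertex -3.317 2.723 -0.867
vertex -2.545 3.163 0.321
endloop
endfacet
facet normal -0.767 0.575 -0.285
outer loop
vertex -3.822 -0.023 -1.001
vertex -3.47 0.682 -0.527
vertex -3.034 0.415 -2.238
endloop
endfacet
facet normal -0.383 -0.767 -0.515
outer loop
vertex -1.73 -0.562 -1.753
vertex -3.822 -0.023 -1.001
vertex -3.034 0.415 -2.238
endloop
endfacet
facet normal -0.767 0.575 -0.285
outer loop
vertex -3.034 0.415 -2.238
vertex -3.47 0.682 -0.527
vertex -2.682 1.12 -1.763
endloop
endfacet
facet normal 0.515 0.287 -0.808
outer loop
vertex -2.682 1.12 -1.763
vertex -1.73 -0.562 -1.753
vertex -3.034 0.415 -2.238
endloop
endfacet
facet normal -0.515 -0.286 0.808
outer loop
vertex -3.822 -0.023 -1.001
vertex -2.166 -0.295 -0.042
vertex -3.47 0.682 -0.527
endloop
endfacet
facet normal -0.383 -0.766 -0.516
outer loop
vertex -2.518 -1.0 -0.517
vertex -3.822 -0.023 -1.001
vertex -1.73 -0.562 -1.753
endloop
endfacet
facet normal -0.515 -0.287 0.808
outer loop
vertex -2.518 -1.0 -0.517
vertex -2.166 -0.295 -0.042
vertex -3.822 -0.023 -1.001
endloop
endfacet
facet normal 0.383 0.767 0.516
outer loop
vertex -3.47 0.682 -0.527
vertex -2.166 -0.295 -0.042
vertex -2.682 1.12 -1.763
endloop
endfacet
facet normal 0.515 0.286 -0.808
outer loop
vertex -1.378 0.143 -1.279
vertex -1.73 -0.562 -1.753
vertex -2.682 1.12 -1.763
endloop
endfacet
facet normal 0.383 0.767 0.515
outer loop
vertex -2.682 1.12 -1.763
vertex -2.166 -0.295 -0.042
vertex -1.378 0.143 -1.279
endloop
endfacet
facet normal 0.767 -0.575 0.285
outer loop
vertex -1.378 0.143 -1.279
vertex -2.518 -1.0 -0.517
vertex -1.73 -0.562 -1.753
endloop
endfacet
facet normal 0.767 -0.575 0.285
outer loop
vertex -2.166 -0.295 -0.042
vertex -2.518 -1.0 -0.517
vertex -1.378 0.143 -1.279
endloop
endfacet

endsolid


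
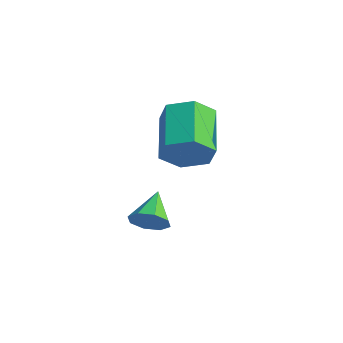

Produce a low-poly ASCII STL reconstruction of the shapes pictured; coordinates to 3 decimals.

solid 
facet normal 0.550 -0.590 -0.590
outer loop
vertex -0.934 -2.33 -2.478
vertex -1.405 -2.244 -3.003
vertex -0.817 -1.904 -2.795
endloop
endfacet
facet normal 0.497 0.426 0.756
outer loop
vertex -0.934 -2.33 -2.478
vertex -0.817 -1.904 -2.795
vertex -2.175 -1.416 -2.177
endloop
endfacet
facet normal 0.550 -0.590 -0.591
outer loop
vertex -0.817 -1.904 -2.795
vertex -1.405 -2.244 -3.003
vertex -1.044 -1.677 -3.233
endloop
endfacet
facet normal 0.422 0.876 0.235
outer loop
vertex -0.817 -1.904 -2.795
vertex -1.044 -1.677 -3.233
vertex -2.175 -1.416 -2.177
endloop
endfacet
facet normal 0.551 -0.590 -0.590
outer loop
vertex -1.044 -1.677 -3.233
vertex -1.405 -2.244 -3.003
vertex -1.482 -1.782 -3.537
endloop
endfacet
facet normal -0.038 0.960 -0.277
outer loop
vertex -1.044 -1.677 -3.233
vertex -1.482 -1.782 -3.537
vertex -2.175 -1.416 -2.177
endloop
endfacet
facet normal 0.550 -0.591 -0.590
outer loop
vertex -1.482 -1.782 -3.537
vertex -1.405 -2.244 -3.003
vertex -1.875 -2.157 -3.528
endloop
endfacet
facet normal -0.611 0.629 -0.481
outer loop
vertex -1.482 -1.782 -3.537
vertex -1.875 -2.157 -3.528
vertex -2.175 -1.416 -2.177
endloop
endfacet
facet normal 0.550 -0.590 -0.590
outer loop
vertex -1.875 -2.157 -3.528
vertex -1.405 -2.244 -3.003
vertex -1.992 -2.583 -3.211
endloop
endfacet
facet normal -0.964 0.075 -0.255
outer loop
vertex -1.875 -2.157 -3.528
vertex -1.992 -2.583 -3.211
vertex -2.175 -1.416 -2.177
endloop
endfacet
facet normal 0.550 -0.591 -0.590
outer loop
vertex -1.992 -2.583 -3.211
vertex -1.405 -2.244 -3.003
vertex -1.766 -2.81 -2.773
endloop
endfacet
facet normal -0.889 -0.374 0.265
outer loop
vertex -1.992 -2.583 -3.211
vertex -1.766 -2.81 -2.773
vertex -2.175 -1.416 -2.177
endloop
endfacet
facet normal 0.550 -0.591 -0.590
outer loop
vertex -1.766 -2.81 -2.773
vertex -1.405 -2.244 -3.003
vertex -1.327 -2.705 -2.469
endloop
endfacet
facet normal -0.429 -0.459 0.778
outer loop
vertex -1.766 -2.81 -2.773
vertex -1.327 -2.705 -2.469
vertex -2.175 -1.416 -2.177
endloop
endfacet
facet normal 0.550 -0.591 -0.590
outer loop
vertex -1.327 -2.705 -2.469
vertex -1.405 -2.244 -3.003
vertex -0.934 -2.33 -2.478
endloop
endfacet
facet normal 0.144 -0.127 0.981
outer loop
vertex -1.327 -2.705 -2.469
vertex -0.934 -2.33 -2.478
vertex -2.175 -1.416 -2.177
endloop
endfacet
facet normal 0.711 -0.472 -0.522
outer loop
vertex -0.306 -1.275 0.712
vertex -0.823 -1.19 -0.069
vertex -0.207 -0.518 0.162
endloop
endfacet
facet normal 0.696 0.360 0.621
outer loop
vertex -0.306 -1.275 0.712
vertex -0.207 -0.518 0.162
vertex -1.72 -0.335 1.75
endloop
endfacet
facet normal 0.696 0.360 0.621
outer loop
vertex -1.72 -0.335 1.75
vertex -0.207 -0.518 0.162
vertex -1.621 0.421 1.201
endloop
endfacet
facet normal -0.711 0.472 0.522
outer loop
vertex -1.72 -0.335 1.75
vertex -1.621 0.421 1.201
vertex -2.237 -0.25 0.969
endloop
endfacet
facet normal 0.710 -0.472 -0.522
outer loop
vertex -0.207 -0.518 0.162
vertex -0.823 -1.19 -0.069
vertex -0.724 -0.433 -0.618
endloop
endfacet
facet normal 0.439 0.877 -0.195
outer loop
vertex -0.207 -0.518 0.162
vertex -0.724 -0.433 -0.618
vertex -1.621 0.421 1.201
endloop
endfacet
facet normal 0.439 0.877 -0.195
outer loop
vertex -1.621 0.421 1.201
vertex -0.724 -0.433 -0.618
vertex -2.138 0.506 0.42
endloop
endfacet
facet normal -0.711 0.472 0.522
outer loop
vertex -1.621 0.421 1.201
vertex -2.138 0.506 0.42
vertex -2.237 -0.25 0.969
endloop
endfacet
facet normal 0.711 -0.471 -0.522
outer loop
vertex -0.724 -0.433 -0.618
vertex -0.823 -1.19 -0.069
vertex -1.34 -1.105 -0.85
endloop
endfacet
facet normal -0.256 0.517 -0.817
outer loop
vertex -0.724 -0.433 -0.618
vertex -1.34 -1.105 -0.85
vertex -2.138 0.506 0.42
endloop
endfacet
facet normal -0.256 0.517 -0.817
outer loop
vertex -2.138 0.506 0.42
vertex -1.34 -1.105 -0.85
vertex -2.754 -0.165 0.188
endloop
endfacet
facet normal -0.711 0.472 0.522
outer loop
vertex -2.138 0.506 0.42
vertex -2.754 -0.165 0.188
vertex -2.237 -0.25 0.969
endloop
endfacet
facet normal 0.711 -0.472 -0.522
outer loop
vertex -1.34 -1.105 -0.85
vertex -0.823 -1.19 -0.069
vertex -1.439 -1.861 -0.301
endloop
endfacet
facet normal -0.696 -0.360 -0.621
outer loop
vertex -1.34 -1.105 -0.85
vertex -1.439 -1.861 -0.301
vertex -2.754 -0.165 0.188
endloop
endfacet
facet normal -0.696 -0.360 -0.621
outer loop
vertex -2.754 -0.165 0.188
vertex -1.439 -1.861 -0.301
vertex -2.853 -0.922 0.738
endloop
endfacet
facet normal -0.711 0.472 0.522
outer loop
vertex -2.754 -0.165 0.188
vertex -2.853 -0.922 0.738
vertex -2.237 -0.25 0.969
endloop
endfacet
facet normal 0.711 -0.472 -0.522
outer loop
vertex -1.439 -1.861 -0.301
vertex -0.823 -1.19 -0.069
vertex -0.922 -1.946 0.48
endloop
endfacet
facet normal -0.439 -0.877 0.195
outer loop
vertex -1.439 -1.861 -0.301
vertex -0.922 -1.946 0.48
vertex -2.853 -0.922 0.738
endloop
endfacet
facet normal -0.439 -0.877 0.195
outer loop
vertex -2.853 -0.922 0.738
vertex -0.922 -1.946 0.48
vertex -2.336 -1.007 1.518
endloop
endfacet
facet normal -0.710 0.472 0.522
outer loop
vertex -2.853 -0.922 0.738
vertex -2.336 -1.007 1.518
vertex -2.237 -0.25 0.969
endloop
endfacet
facet normal 0.711 -0.472 -0.522
outer loop
vertex -0.922 -1.946 0.48
vertex -0.823 -1.19 -0.069
vertex -0.306 -1.275 0.712
endloop
endfacet
facet normal 0.256 -0.517 0.817
outer loop
vertex -0.922 -1.946 0.48
vertex -0.306 -1.275 0.712
vertex -2.336 -1.007 1.518
endloop
endfacet
facet normal 0.256 -0.517 0.817
outer loop
vertex -2.336 -1.007 1.518
vertex -0.306 -1.275 0.712
vertex -1.72 -0.335 1.75
endloop
endfacet
facet normal -0.711 0.471 0.522
outer loop
vertex -2.336 -1.007 1.518
vertex -1.72 -0.335 1.75
vertex -2.237 -0.25 0.969
endloop
endfacet

endsolid


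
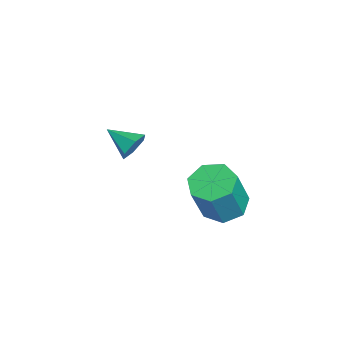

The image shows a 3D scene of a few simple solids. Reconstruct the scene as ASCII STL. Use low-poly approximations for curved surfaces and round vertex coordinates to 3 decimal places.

solid 
facet normal 0.489 0.782 -0.387
outer loop
vertex -1.114 -2.835 -0.824
vertex -1.51 -2.901 -1.457
vertex -1.763 -2.467 -0.9
endloop
endfacet
facet normal -0.101 0.027 0.995
outer loop
vertex -1.114 -2.835 -0.824
vertex -1.763 -2.467 -0.9
vertex -2.21 -4.019 -0.903
endloop
endfacet
facet normal 0.489 0.782 -0.387
outer loop
vertex -1.763 -2.467 -0.9
vertex -1.51 -2.901 -1.457
vertex -2.159 -2.533 -1.533
endloop
endfacet
facet normal -0.834 0.239 0.497
outer loop
vertex -1.763 -2.467 -0.9
vertex -2.159 -2.533 -1.533
vertex -2.21 -4.019 -0.903
endloop
endfacet
facet normal 0.489 0.782 -0.388
outer loop
vertex -2.159 -2.533 -1.533
vertex -1.51 -2.901 -1.457
vertex -1.907 -2.967 -2.09
endloop
endfacet
facet normal -0.935 -0.111 -0.337
outer loop
vertex -2.159 -2.533 -1.533
vertex -1.907 -2.967 -2.09
vertex -2.21 -4.019 -0.903
endloop
endfacet
facet normal 0.489 0.781 -0.388
outer loop
vertex -1.907 -2.967 -2.09
vertex -1.51 -2.901 -1.457
vertex -1.258 -3.336 -2.014
endloop
endfacet
facet normal -0.304 -0.673 -0.674
outer loop
vertex -1.907 -2.967 -2.09
vertex -1.258 -3.336 -2.014
vertex -2.21 -4.019 -0.903
endloop
endfacet
facet normal 0.489 0.781 -0.388
outer loop
vertex -1.258 -3.336 -2.014
vertex -1.51 -2.901 -1.457
vertex -0.861 -3.27 -1.381
endloop
endfacet
facet normal 0.429 -0.886 -0.177
outer loop
vertex -1.258 -3.336 -2.014
vertex -0.861 -3.27 -1.381
vertex -2.21 -4.019 -0.903
endloop
endfacet
facet normal 0.489 0.781 -0.388
outer loop
vertex -0.861 -3.27 -1.381
vertex -1.51 -2.901 -1.457
vertex -1.114 -2.835 -0.824
endloop
endfacet
facet normal 0.530 -0.535 0.658
outer loop
vertex -0.861 -3.27 -1.381
vertex -1.114 -2.835 -0.824
vertex -2.21 -4.019 -0.903
endloop
endfacet
facet normal -0.371 0.229 -0.900
outer loop
vertex 3.258 1.331 -1.706
vertex 2.578 0.618 -1.607
vertex 2.518 1.57 -1.34
endloop
endfacet
facet normal 0.348 0.933 0.094
outer loop
vertex 3.258 1.331 -1.706
vertex 2.518 1.57 -1.34
vertex 4.062 0.835 0.248
endloop
endfacet
facet normal 0.348 0.933 0.094
outer loop
vertex 4.062 0.835 0.248
vertex 2.518 1.57 -1.34
vertex 3.322 1.074 0.613
endloop
endfacet
facet normal 0.370 -0.228 0.900
outer loop
vertex 4.062 0.835 0.248
vertex 3.322 1.074 0.613
vertex 3.382 0.122 0.347
endloop
endfacet
facet normal -0.370 0.229 -0.900
outer loop
vertex 2.518 1.57 -1.34
vertex 2.578 0.618 -1.607
vertex 1.823 1.092 -1.176
endloop
endfacet
facet normal -0.457 0.799 0.391
outer loop
vertex 2.518 1.57 -1.34
vertex 1.823 1.092 -1.176
vertex 3.322 1.074 0.613
endloop
endfacet
facet normal -0.457 0.799 0.391
outer loop
vertex 3.322 1.074 0.613
vertex 1.823 1.092 -1.176
vertex 2.627 0.596 0.778
endloop
endfacet
facet normal 0.371 -0.228 0.900
outer loop
vertex 3.322 1.074 0.613
vertex 2.627 0.596 0.778
vertex 3.382 0.122 0.347
endloop
endfacet
facet normal -0.371 0.228 -0.900
outer loop
vertex 1.823 1.092 -1.176
vertex 2.578 0.618 -1.607
vertex 1.697 0.257 -1.336
endloop
endfacet
facet normal -0.917 0.063 0.393
outer loop
vertex 1.823 1.092 -1.176
vertex 1.697 0.257 -1.336
vertex 2.627 0.596 0.778
endloop
endfacet
facet normal -0.917 0.063 0.393
outer loop
vertex 2.627 0.596 0.778
vertex 1.697 0.257 -1.336
vertex 2.501 -0.239 0.618
endloop
endfacet
facet normal 0.371 -0.228 0.900
outer loop
vertex 2.627 0.596 0.778
vertex 2.501 -0.239 0.618
vertex 3.382 0.122 0.347
endloop
endfacet
facet normal -0.371 0.229 -0.900
outer loop
vertex 1.697 0.257 -1.336
vertex 2.578 0.618 -1.607
vertex 2.234 -0.306 -1.7
endloop
endfacet
facet normal -0.687 -0.720 0.100
outer loop
vertex 1.697 0.257 -1.336
vertex 2.234 -0.306 -1.7
vertex 2.501 -0.239 0.618
endloop
endfacet
facet normal -0.687 -0.720 0.100
outer loop
vertex 2.501 -0.239 0.618
vertex 2.234 -0.306 -1.7
vertex 3.038 -0.802 0.254
endloop
endfacet
facet normal 0.371 -0.229 0.900
outer loop
vertex 2.501 -0.239 0.618
vertex 3.038 -0.802 0.254
vertex 3.382 0.122 0.347
endloop
endfacet
facet normal -0.371 0.229 -0.900
outer loop
vertex 2.234 -0.306 -1.7
vertex 2.578 0.618 -1.607
vertex 3.03 -0.173 -1.994
endloop
endfacet
facet normal 0.061 -0.961 -0.269
outer loop
vertex 2.234 -0.306 -1.7
vertex 3.03 -0.173 -1.994
vertex 3.038 -0.802 0.254
endloop
endfacet
facet normal 0.061 -0.961 -0.269
outer loop
vertex 3.038 -0.802 0.254
vertex 3.03 -0.173 -1.994
vertex 3.834 -0.669 -0.04
endloop
endfacet
facet normal 0.371 -0.229 0.900
outer loop
vertex 3.038 -0.802 0.254
vertex 3.834 -0.669 -0.04
vertex 3.382 0.122 0.347
endloop
endfacet
facet normal -0.370 0.229 -0.900
outer loop
vertex 3.03 -0.173 -1.994
vertex 2.578 0.618 -1.607
vertex 3.486 0.555 -1.996
endloop
endfacet
facet normal 0.762 -0.479 -0.435
outer loop
vertex 3.03 -0.173 -1.994
vertex 3.486 0.555 -1.996
vertex 3.834 -0.669 -0.04
endloop
endfacet
facet normal 0.762 -0.479 -0.435
outer loop
vertex 3.834 -0.669 -0.04
vertex 3.486 0.555 -1.996
vertex 4.29 0.059 -0.043
endloop
endfacet
facet normal 0.371 -0.229 0.900
outer loop
vertex 3.834 -0.669 -0.04
vertex 4.29 0.059 -0.043
vertex 3.382 0.122 0.347
endloop
endfacet
facet normal -0.370 0.228 -0.901
outer loop
vertex 3.486 0.555 -1.996
vertex 2.578 0.618 -1.607
vertex 3.258 1.331 -1.706
endloop
endfacet
facet normal 0.890 0.364 -0.274
outer loop
vertex 3.486 0.555 -1.996
vertex 3.258 1.331 -1.706
vertex 4.29 0.059 -0.043
endloop
endfacet
facet normal 0.890 0.364 -0.274
outer loop
vertex 4.29 0.059 -0.043
vertex 3.258 1.331 -1.706
vertex 4.062 0.835 0.248
endloop
endfacet
facet normal 0.371 -0.229 0.900
outer loop
vertex 4.29 0.059 -0.043
vertex 4.062 0.835 0.248
vertex 3.382 0.122 0.347
endloop
endfacet

endsolid


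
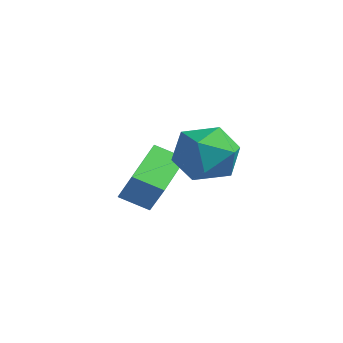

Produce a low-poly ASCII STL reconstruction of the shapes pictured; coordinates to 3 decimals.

solid 
facet normal -0.602 0.010 -0.798
outer loop
vertex -2.889 2.419 -0.34
vertex -3.942 3.966 0.474
vertex -2.17 3.189 -0.872
endloop
endfacet
facet normal 0.516 -0.758 -0.399
outer loop
vertex -1.298 3.174 0.286
vertex -2.889 2.419 -0.34
vertex -2.17 3.189 -0.872
endloop
endfacet
facet normal -0.602 0.010 -0.798
outer loop
vertex -2.17 3.189 -0.872
vertex -3.942 3.966 0.474
vertex -3.223 4.735 -0.058
endloop
endfacet
facet normal 0.609 0.652 -0.451
outer loop
vertex -3.223 4.735 -0.058
vertex -1.298 3.174 0.286
vertex -2.17 3.189 -0.872
endloop
endfacet
facet normal -0.610 -0.652 0.451
outer loop
vertex -2.889 2.419 -0.34
vertex -3.07 3.951 1.632
vertex -3.942 3.966 0.474
endloop
endfacet
facet normal 0.516 -0.758 -0.398
outer loop
vertex -2.017 2.405 0.818
vertex -2.889 2.419 -0.34
vertex -1.298 3.174 0.286
endloop
endfacet
facet normal -0.609 -0.652 0.451
outer loop
vertex -2.017 2.405 0.818
vertex -3.07 3.951 1.632
vertex -2.889 2.419 -0.34
endloop
endfacet
facet normal -0.516 0.758 0.398
outer loop
vertex -3.942 3.966 0.474
vertex -3.07 3.951 1.632
vertex -3.223 4.735 -0.058
endloop
endfacet
facet normal 0.609 0.652 -0.451
outer loop
vertex -2.351 4.721 1.1
vertex -1.298 3.174 0.286
vertex -3.223 4.735 -0.058
endloop
endfacet
facet normal -0.517 0.758 0.398
outer loop
vertex -3.223 4.735 -0.058
vertex -3.07 3.951 1.632
vertex -2.351 4.721 1.1
endloop
endfacet
facet normal 0.602 -0.010 0.798
outer loop
vertex -2.351 4.721 1.1
vertex -2.017 2.405 0.818
vertex -1.298 3.174 0.286
endloop
endfacet
facet normal 0.602 -0.010 0.798
outer loop
vertex -3.07 3.951 1.632
vertex -2.017 2.405 0.818
vertex -2.351 4.721 1.1
endloop
endfacet
facet normal -0.183 0.792 0.583
outer loop
vertex 0.512 4.806 2.365
vertex -0.567 4.315 2.693
vertex 0.446 4.068 3.347
endloop
endfacet
facet normal 0.519 0.666 0.536
outer loop
vertex 0.512 4.806 2.365
vertex 0.446 4.068 3.347
vertex 1.388 3.965 2.563
endloop
endfacet
facet normal 0.702 0.695 -0.153
outer loop
vertex 0.512 4.806 2.365
vertex 1.388 3.965 2.563
vertex 0.958 4.149 1.425
endloop
endfacet
facet normal 0.114 0.839 -0.532
outer loop
vertex 0.512 4.806 2.365
vertex 0.958 4.149 1.425
vertex -0.25 4.365 1.506
endloop
endfacet
facet normal -0.432 0.898 -0.078
outer loop
vertex 0.512 4.806 2.365
vertex -0.25 4.365 1.506
vertex -0.567 4.315 2.693
endloop
endfacet
facet normal 0.640 0.002 0.768
outer loop
vertex 1.388 3.965 2.563
vertex 0.446 4.068 3.347
vertex 0.85 2.955 3.014
endloop
endfacet
facet normal -0.495 0.206 0.844
outer loop
vertex 0.446 4.068 3.347
vertex -0.567 4.315 2.693
vertex -0.358 3.171 3.095
endloop
endfacet
facet normal -0.898 0.378 -0.224
outer loop
vertex -0.567 4.315 2.693
vertex -0.25 4.365 1.506
vertex -0.788 3.355 1.957
endloop
endfacet
facet normal -0.014 0.282 -0.959
outer loop
vertex -0.25 4.365 1.506
vertex 0.958 4.149 1.425
vertex 0.154 3.252 1.173
endloop
endfacet
facet normal 0.937 0.050 -0.346
outer loop
vertex 0.958 4.149 1.425
vertex 1.388 3.965 2.563
vertex 1.167 3.005 1.827
endloop
endfacet
facet normal -0.114 -0.839 0.532
outer loop
vertex 0.088 2.514 2.155
vertex 0.85 2.955 3.014
vertex -0.358 3.171 3.095
endloop
endfacet
facet normal -0.702 -0.695 0.153
outer loop
vertex 0.088 2.514 2.155
vertex -0.358 3.171 3.095
vertex -0.788 3.355 1.957
endloop
endfacet
facet normal -0.519 -0.666 -0.536
outer loop
vertex 0.088 2.514 2.155
vertex -0.788 3.355 1.957
vertex 0.154 3.252 1.173
endloop
endfacet
facet normal 0.183 -0.792 -0.583
outer loop
vertex 0.088 2.514 2.155
vertex 0.154 3.252 1.173
vertex 1.167 3.005 1.827
endloop
endfacet
facet normal 0.432 -0.898 0.078
outer loop
vertex 0.088 2.514 2.155
vertex 1.167 3.005 1.827
vertex 0.85 2.955 3.014
endloop
endfacet
facet normal 0.014 -0.282 0.959
outer loop
vertex -0.358 3.171 3.095
vertex 0.85 2.955 3.014
vertex 0.446 4.068 3.347
endloop
endfacet
facet normal -0.937 -0.050 0.346
outer loop
vertex -0.788 3.355 1.957
vertex -0.358 3.171 3.095
vertex -0.567 4.315 2.693
endloop
endfacet
facet normal -0.640 -0.002 -0.768
outer loop
vertex 0.154 3.252 1.173
vertex -0.788 3.355 1.957
vertex -0.25 4.365 1.506
endloop
endfacet
facet normal 0.495 -0.206 -0.844
outer loop
vertex 1.167 3.005 1.827
vertex 0.154 3.252 1.173
vertex 0.958 4.149 1.425
endloop
endfacet
facet normal 0.898 -0.378 0.224
outer loop
vertex 0.85 2.955 3.014
vertex 1.167 3.005 1.827
vertex 1.388 3.965 2.563
endloop
endfacet

endsolid


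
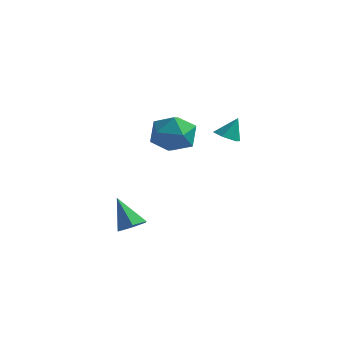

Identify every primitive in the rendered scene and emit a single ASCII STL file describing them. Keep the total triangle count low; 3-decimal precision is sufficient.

solid 
facet normal -0.381 0.132 0.915
outer loop
vertex 3.077 -0.616 2.851
vertex 2.482 -1.701 2.76
vertex 3.629 -1.66 3.232
endloop
endfacet
facet normal 0.256 0.448 0.857
outer loop
vertex 3.077 -0.616 2.851
vertex 3.629 -1.66 3.232
vertex 4.275 -0.813 2.596
endloop
endfacet
facet normal 0.220 0.921 0.323
outer loop
vertex 3.077 -0.616 2.851
vertex 4.275 -0.813 2.596
vertex 3.528 -0.331 1.731
endloop
endfacet
facet normal -0.439 0.897 0.051
outer loop
vertex 3.077 -0.616 2.851
vertex 3.528 -0.331 1.731
vertex 2.419 -0.88 1.832
endloop
endfacet
facet normal -0.811 0.410 0.418
outer loop
vertex 3.077 -0.616 2.851
vertex 2.419 -0.88 1.832
vertex 2.482 -1.701 2.76
endloop
endfacet
facet normal 0.734 -0.051 0.678
outer loop
vertex 4.275 -0.813 2.596
vertex 3.629 -1.66 3.232
vertex 4.421 -2.02 2.348
endloop
endfacet
facet normal -0.298 -0.561 0.772
outer loop
vertex 3.629 -1.66 3.232
vertex 2.482 -1.701 2.76
vertex 3.312 -2.569 2.449
endloop
endfacet
facet normal -0.993 -0.113 -0.033
outer loop
vertex 2.482 -1.701 2.76
vertex 2.419 -0.88 1.832
vertex 2.565 -2.087 1.584
endloop
endfacet
facet normal -0.391 0.675 -0.625
outer loop
vertex 2.419 -0.88 1.832
vertex 3.528 -0.331 1.731
vertex 3.211 -1.24 0.948
endloop
endfacet
facet normal 0.676 0.713 -0.186
outer loop
vertex 3.528 -0.331 1.731
vertex 4.275 -0.813 2.596
vertex 4.358 -1.199 1.42
endloop
endfacet
facet normal 0.439 -0.897 -0.051
outer loop
vertex 3.763 -2.284 1.329
vertex 4.421 -2.02 2.348
vertex 3.312 -2.569 2.449
endloop
endfacet
facet normal -0.220 -0.921 -0.323
outer loop
vertex 3.763 -2.284 1.329
vertex 3.312 -2.569 2.449
vertex 2.565 -2.087 1.584
endloop
endfacet
facet normal -0.256 -0.448 -0.857
outer loop
vertex 3.763 -2.284 1.329
vertex 2.565 -2.087 1.584
vertex 3.211 -1.24 0.948
endloop
endfacet
facet normal 0.381 -0.132 -0.915
outer loop
vertex 3.763 -2.284 1.329
vertex 3.211 -1.24 0.948
vertex 4.358 -1.199 1.42
endloop
endfacet
facet normal 0.811 -0.410 -0.418
outer loop
vertex 3.763 -2.284 1.329
vertex 4.358 -1.199 1.42
vertex 4.421 -2.02 2.348
endloop
endfacet
facet normal 0.391 -0.675 0.625
outer loop
vertex 3.312 -2.569 2.449
vertex 4.421 -2.02 2.348
vertex 3.629 -1.66 3.232
endloop
endfacet
facet normal -0.676 -0.713 0.186
outer loop
vertex 2.565 -2.087 1.584
vertex 3.312 -2.569 2.449
vertex 2.482 -1.701 2.76
endloop
endfacet
facet normal -0.734 0.051 -0.678
outer loop
vertex 3.211 -1.24 0.948
vertex 2.565 -2.087 1.584
vertex 2.419 -0.88 1.832
endloop
endfacet
facet normal 0.298 0.561 -0.772
outer loop
vertex 4.358 -1.199 1.42
vertex 3.211 -1.24 0.948
vertex 3.528 -0.331 1.731
endloop
endfacet
facet normal 0.993 0.113 0.033
outer loop
vertex 4.421 -2.02 2.348
vertex 4.358 -1.199 1.42
vertex 4.275 -0.813 2.596
endloop
endfacet
facet normal 0.548 -0.084 -0.832
outer loop
vertex 1.619 -2.252 -3.987
vertex 1.133 -1.68 -4.365
vertex 1.816 -1.437 -3.94
endloop
endfacet
facet normal 0.556 -0.181 0.812
outer loop
vertex 1.619 -2.252 -3.987
vertex 1.816 -1.437 -3.94
vertex 0.087 -1.52 -2.775
endloop
endfacet
facet normal 0.548 -0.083 -0.833
outer loop
vertex 1.816 -1.437 -3.94
vertex 1.133 -1.68 -4.365
vertex 1.33 -0.865 -4.317
endloop
endfacet
facet normal 0.370 0.710 0.600
outer loop
vertex 1.816 -1.437 -3.94
vertex 1.33 -0.865 -4.317
vertex 0.087 -1.52 -2.775
endloop
endfacet
facet normal 0.548 -0.084 -0.832
outer loop
vertex 1.33 -0.865 -4.317
vertex 1.133 -1.68 -4.365
vertex 0.648 -1.108 -4.742
endloop
endfacet
facet normal -0.381 0.921 0.084
outer loop
vertex 1.33 -0.865 -4.317
vertex 0.648 -1.108 -4.742
vertex 0.087 -1.52 -2.775
endloop
endfacet
facet normal 0.548 -0.084 -0.832
outer loop
vertex 0.648 -1.108 -4.742
vertex 1.133 -1.68 -4.365
vertex 0.451 -1.923 -4.79
endloop
endfacet
facet normal -0.945 0.241 -0.219
outer loop
vertex 0.648 -1.108 -4.742
vertex 0.451 -1.923 -4.79
vertex 0.087 -1.52 -2.775
endloop
endfacet
facet normal 0.549 -0.085 -0.832
outer loop
vertex 0.451 -1.923 -4.79
vertex 1.133 -1.68 -4.365
vertex 0.936 -2.495 -4.412
endloop
endfacet
facet normal -0.760 -0.650 -0.007
outer loop
vertex 0.451 -1.923 -4.79
vertex 0.936 -2.495 -4.412
vertex 0.087 -1.52 -2.775
endloop
endfacet
facet normal 0.548 -0.084 -0.832
outer loop
vertex 0.936 -2.495 -4.412
vertex 1.133 -1.68 -4.365
vertex 1.619 -2.252 -3.987
endloop
endfacet
facet normal -0.010 -0.861 0.508
outer loop
vertex 0.936 -2.495 -4.412
vertex 1.619 -2.252 -3.987
vertex 0.087 -1.52 -2.775
endloop
endfacet
facet normal -0.250 -0.377 -0.892
outer loop
vertex 4.085 3.004 0.57
vertex 3.618 2.546 0.895
vertex 3.392 3.206 0.679
endloop
endfacet
facet normal 0.281 0.960 0.008
outer loop
vertex 4.085 3.004 0.57
vertex 3.392 3.206 0.679
vertex 3.942 3.034 2.045
endloop
endfacet
facet normal -0.252 -0.378 -0.891
outer loop
vertex 3.392 3.206 0.679
vertex 3.618 2.546 0.895
vertex 2.925 2.748 1.005
endloop
endfacet
facet normal -0.542 0.778 0.316
outer loop
vertex 3.392 3.206 0.679
vertex 2.925 2.748 1.005
vertex 3.942 3.034 2.045
endloop
endfacet
facet normal -0.252 -0.379 -0.891
outer loop
vertex 2.925 2.748 1.005
vertex 3.618 2.546 0.895
vertex 3.152 2.089 1.221
endloop
endfacet
facet normal -0.713 -0.016 0.701
outer loop
vertex 2.925 2.748 1.005
vertex 3.152 2.089 1.221
vertex 3.942 3.034 2.045
endloop
endfacet
facet normal -0.252 -0.379 -0.891
outer loop
vertex 3.152 2.089 1.221
vertex 3.618 2.546 0.895
vertex 3.845 1.887 1.111
endloop
endfacet
facet normal -0.060 -0.627 0.777
outer loop
vertex 3.152 2.089 1.221
vertex 3.845 1.887 1.111
vertex 3.942 3.034 2.045
endloop
endfacet
facet normal -0.250 -0.378 -0.891
outer loop
vertex 3.845 1.887 1.111
vertex 3.618 2.546 0.895
vertex 4.311 2.344 0.786
endloop
endfacet
facet normal 0.763 -0.446 0.468
outer loop
vertex 3.845 1.887 1.111
vertex 4.311 2.344 0.786
vertex 3.942 3.034 2.045
endloop
endfacet
facet normal -0.250 -0.377 -0.892
outer loop
vertex 4.311 2.344 0.786
vertex 3.618 2.546 0.895
vertex 4.085 3.004 0.57
endloop
endfacet
facet normal 0.934 0.347 0.083
outer loop
vertex 4.311 2.344 0.786
vertex 4.085 3.004 0.57
vertex 3.942 3.034 2.045
endloop
endfacet

endsolid


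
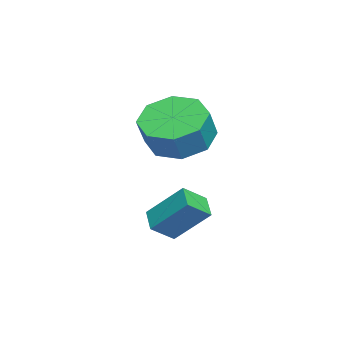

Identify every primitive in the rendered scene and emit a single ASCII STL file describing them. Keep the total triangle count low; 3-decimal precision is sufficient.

solid 
facet normal -0.511 0.137 -0.849
outer loop
vertex 2.93 2.157 0.772
vertex 2.012 2.007 1.3
vertex 2.622 2.855 1.07
endloop
endfacet
facet normal 0.773 0.505 -0.384
outer loop
vertex 2.93 2.157 0.772
vertex 2.622 2.855 1.07
vertex 3.507 2.003 1.732
endloop
endfacet
facet normal 0.773 0.505 -0.384
outer loop
vertex 3.507 2.003 1.732
vertex 2.622 2.855 1.07
vertex 3.199 2.701 2.029
endloop
endfacet
facet normal 0.510 -0.136 0.849
outer loop
vertex 3.507 2.003 1.732
vertex 3.199 2.701 2.029
vertex 2.588 1.853 2.26
endloop
endfacet
facet normal -0.510 0.136 -0.849
outer loop
vertex 2.622 2.855 1.07
vertex 2.012 2.007 1.3
vertex 1.956 3.057 1.502
endloop
endfacet
facet normal 0.281 0.960 -0.015
outer loop
vertex 2.622 2.855 1.07
vertex 1.956 3.057 1.502
vertex 3.199 2.701 2.029
endloop
endfacet
facet normal 0.281 0.960 -0.014
outer loop
vertex 3.199 2.701 2.029
vertex 1.956 3.057 1.502
vertex 2.533 2.902 2.462
endloop
endfacet
facet normal 0.511 -0.137 0.849
outer loop
vertex 3.199 2.701 2.029
vertex 2.533 2.902 2.462
vertex 2.588 1.853 2.26
endloop
endfacet
facet normal -0.511 0.136 -0.849
outer loop
vertex 1.956 3.057 1.502
vertex 2.012 2.007 1.3
vertex 1.323 2.643 1.817
endloop
endfacet
facet normal -0.376 0.852 0.364
outer loop
vertex 1.956 3.057 1.502
vertex 1.323 2.643 1.817
vertex 2.533 2.902 2.462
endloop
endfacet
facet normal -0.376 0.852 0.363
outer loop
vertex 2.533 2.902 2.462
vertex 1.323 2.643 1.817
vertex 1.9 2.489 2.776
endloop
endfacet
facet normal 0.510 -0.137 0.849
outer loop
vertex 2.533 2.902 2.462
vertex 1.9 2.489 2.776
vertex 2.588 1.853 2.26
endloop
endfacet
facet normal -0.510 0.137 -0.849
outer loop
vertex 1.323 2.643 1.817
vertex 2.012 2.007 1.3
vertex 1.093 1.857 1.828
endloop
endfacet
facet normal -0.813 0.245 0.528
outer loop
vertex 1.323 2.643 1.817
vertex 1.093 1.857 1.828
vertex 1.9 2.489 2.776
endloop
endfacet
facet normal -0.813 0.246 0.528
outer loop
vertex 1.9 2.489 2.776
vertex 1.093 1.857 1.828
vertex 1.67 1.703 2.788
endloop
endfacet
facet normal 0.511 -0.136 0.849
outer loop
vertex 1.9 2.489 2.776
vertex 1.67 1.703 2.788
vertex 2.588 1.853 2.26
endloop
endfacet
facet normal -0.510 0.136 -0.849
outer loop
vertex 1.093 1.857 1.828
vertex 2.012 2.007 1.3
vertex 1.401 1.159 1.531
endloop
endfacet
facet normal -0.773 -0.505 0.384
outer loop
vertex 1.093 1.857 1.828
vertex 1.401 1.159 1.531
vertex 1.67 1.703 2.788
endloop
endfacet
facet normal -0.773 -0.505 0.384
outer loop
vertex 1.67 1.703 2.788
vertex 1.401 1.159 1.531
vertex 1.978 1.005 2.49
endloop
endfacet
facet normal 0.511 -0.137 0.849
outer loop
vertex 1.67 1.703 2.788
vertex 1.978 1.005 2.49
vertex 2.588 1.853 2.26
endloop
endfacet
facet normal -0.511 0.137 -0.849
outer loop
vertex 1.401 1.159 1.531
vertex 2.012 2.007 1.3
vertex 2.067 0.958 1.098
endloop
endfacet
facet normal -0.280 -0.960 0.014
outer loop
vertex 1.401 1.159 1.531
vertex 2.067 0.958 1.098
vertex 1.978 1.005 2.49
endloop
endfacet
facet normal -0.282 -0.959 0.014
outer loop
vertex 1.978 1.005 2.49
vertex 2.067 0.958 1.098
vertex 2.644 0.803 2.058
endloop
endfacet
facet normal 0.510 -0.136 0.849
outer loop
vertex 1.978 1.005 2.49
vertex 2.644 0.803 2.058
vertex 2.588 1.853 2.26
endloop
endfacet
facet normal -0.510 0.137 -0.849
outer loop
vertex 2.067 0.958 1.098
vertex 2.012 2.007 1.3
vertex 2.7 1.371 0.784
endloop
endfacet
facet normal 0.376 -0.852 -0.364
outer loop
vertex 2.067 0.958 1.098
vertex 2.7 1.371 0.784
vertex 2.644 0.803 2.058
endloop
endfacet
facet normal 0.377 -0.852 -0.363
outer loop
vertex 2.644 0.803 2.058
vertex 2.7 1.371 0.784
vertex 3.277 1.217 1.743
endloop
endfacet
facet normal 0.511 -0.136 0.849
outer loop
vertex 2.644 0.803 2.058
vertex 3.277 1.217 1.743
vertex 2.588 1.853 2.26
endloop
endfacet
facet normal -0.511 0.136 -0.849
outer loop
vertex 2.7 1.371 0.784
vertex 2.012 2.007 1.3
vertex 2.93 2.157 0.772
endloop
endfacet
facet normal 0.813 -0.246 -0.528
outer loop
vertex 2.7 1.371 0.784
vertex 2.93 2.157 0.772
vertex 3.277 1.217 1.743
endloop
endfacet
facet normal 0.813 -0.245 -0.528
outer loop
vertex 3.277 1.217 1.743
vertex 2.93 2.157 0.772
vertex 3.507 2.003 1.732
endloop
endfacet
facet normal 0.510 -0.137 0.849
outer loop
vertex 3.277 1.217 1.743
vertex 3.507 2.003 1.732
vertex 2.588 1.853 2.26
endloop
endfacet
facet normal -0.873 -0.276 0.402
outer loop
vertex 3.752 2.305 -0.034
vertex 3.309 2.913 -0.579
vertex 3.598 1.235 -1.103
endloop
endfacet
facet normal 0.477 -0.654 0.586
outer loop
vertex 4.331 1.467 -1.441
vertex 3.752 2.305 -0.034
vertex 3.598 1.235 -1.103
endloop
endfacet
facet normal -0.873 -0.276 0.403
outer loop
vertex 3.598 1.235 -1.103
vertex 3.309 2.913 -0.579
vertex 3.154 1.844 -1.648
endloop
endfacet
facet normal -0.102 -0.704 -0.703
outer loop
vertex 3.154 1.844 -1.648
vertex 4.331 1.467 -1.441
vertex 3.598 1.235 -1.103
endloop
endfacet
facet normal 0.101 0.704 0.703
outer loop
vertex 3.752 2.305 -0.034
vertex 4.042 3.145 -0.917
vertex 3.309 2.913 -0.579
endloop
endfacet
facet normal 0.476 -0.655 0.586
outer loop
vertex 4.486 2.536 -0.372
vertex 3.752 2.305 -0.034
vertex 4.331 1.467 -1.441
endloop
endfacet
facet normal 0.102 0.704 0.703
outer loop
vertex 4.486 2.536 -0.372
vertex 4.042 3.145 -0.917
vertex 3.752 2.305 -0.034
endloop
endfacet
facet normal -0.477 0.655 -0.586
outer loop
vertex 3.309 2.913 -0.579
vertex 4.042 3.145 -0.917
vertex 3.154 1.844 -1.648
endloop
endfacet
facet normal -0.102 -0.704 -0.703
outer loop
vertex 3.888 2.075 -1.986
vertex 4.331 1.467 -1.441
vertex 3.154 1.844 -1.648
endloop
endfacet
facet normal -0.476 0.655 -0.587
outer loop
vertex 3.154 1.844 -1.648
vertex 4.042 3.145 -0.917
vertex 3.888 2.075 -1.986
endloop
endfacet
facet normal 0.873 0.276 -0.402
outer loop
vertex 3.888 2.075 -1.986
vertex 4.486 2.536 -0.372
vertex 4.331 1.467 -1.441
endloop
endfacet
facet normal 0.873 0.276 -0.402
outer loop
vertex 4.042 3.145 -0.917
vertex 4.486 2.536 -0.372
vertex 3.888 2.075 -1.986
endloop
endfacet

endsolid


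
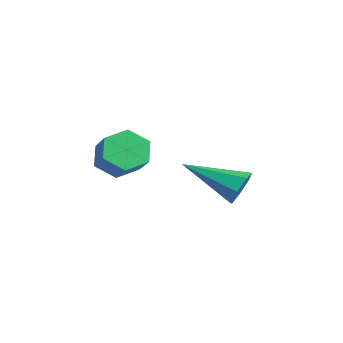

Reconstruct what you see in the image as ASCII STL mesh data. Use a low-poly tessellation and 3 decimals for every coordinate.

solid 
facet normal 0.576 0.715 -0.395
outer loop
vertex 1.908 0.263 -0.798
vertex 1.555 0.246 -1.344
vertex 1.464 0.612 -0.814
endloop
endfacet
facet normal 0.043 0.101 0.994
outer loop
vertex 1.908 0.263 -0.798
vertex 1.464 0.612 -0.814
vertex 0.465 -1.106 -0.596
endloop
endfacet
facet normal 0.576 0.715 -0.395
outer loop
vertex 1.464 0.612 -0.814
vertex 1.555 0.246 -1.344
vertex 1.089 0.685 -1.229
endloop
endfacet
facet normal -0.624 0.445 0.642
outer loop
vertex 1.464 0.612 -0.814
vertex 1.089 0.685 -1.229
vertex 0.465 -1.106 -0.596
endloop
endfacet
facet normal 0.576 0.715 -0.397
outer loop
vertex 1.089 0.685 -1.229
vertex 1.555 0.246 -1.344
vertex 1.064 0.427 -1.73
endloop
endfacet
facet normal -0.950 0.294 -0.104
outer loop
vertex 1.089 0.685 -1.229
vertex 1.064 0.427 -1.73
vertex 0.465 -1.106 -0.596
endloop
endfacet
facet normal 0.575 0.716 -0.396
outer loop
vertex 1.064 0.427 -1.73
vertex 1.555 0.246 -1.344
vertex 1.409 0.033 -1.941
endloop
endfacet
facet normal -0.689 -0.237 -0.685
outer loop
vertex 1.064 0.427 -1.73
vertex 1.409 0.033 -1.941
vertex 0.465 -1.106 -0.596
endloop
endfacet
facet normal 0.577 0.715 -0.396
outer loop
vertex 1.409 0.033 -1.941
vertex 1.555 0.246 -1.344
vertex 1.863 -0.201 -1.702
endloop
endfacet
facet normal -0.038 -0.749 -0.661
outer loop
vertex 1.409 0.033 -1.941
vertex 1.863 -0.201 -1.702
vertex 0.465 -1.106 -0.596
endloop
endfacet
facet normal 0.577 0.715 -0.396
outer loop
vertex 1.863 -0.201 -1.702
vertex 1.555 0.246 -1.344
vertex 2.085 -0.098 -1.193
endloop
endfacet
facet normal 0.514 -0.856 -0.051
outer loop
vertex 1.863 -0.201 -1.702
vertex 2.085 -0.098 -1.193
vertex 0.465 -1.106 -0.596
endloop
endfacet
facet normal 0.577 0.715 -0.395
outer loop
vertex 2.085 -0.098 -1.193
vertex 1.555 0.246 -1.344
vertex 1.908 0.263 -0.798
endloop
endfacet
facet normal 0.550 -0.479 0.684
outer loop
vertex 2.085 -0.098 -1.193
vertex 1.908 0.263 -0.798
vertex 0.465 -1.106 -0.596
endloop
endfacet
facet normal -0.824 0.058 -0.564
outer loop
vertex 1.279 -3.343 -0.48
vertex 0.888 -3.166 0.11
vertex 1.2 -2.643 -0.292
endloop
endfacet
facet normal 0.556 0.274 -0.785
outer loop
vertex 1.279 -3.343 -0.48
vertex 1.2 -2.643 -0.292
vertex 2.243 -3.412 0.179
endloop
endfacet
facet normal 0.556 0.273 -0.785
outer loop
vertex 2.243 -3.412 0.179
vertex 1.2 -2.643 -0.292
vertex 2.164 -2.711 0.367
endloop
endfacet
facet normal 0.824 -0.058 0.563
outer loop
vertex 2.243 -3.412 0.179
vertex 2.164 -2.711 0.367
vertex 1.852 -3.234 0.77
endloop
endfacet
facet normal -0.824 0.059 -0.563
outer loop
vertex 1.2 -2.643 -0.292
vertex 0.888 -3.166 0.11
vertex 0.809 -2.465 0.299
endloop
endfacet
facet normal 0.184 0.968 -0.170
outer loop
vertex 1.2 -2.643 -0.292
vertex 0.809 -2.465 0.299
vertex 2.164 -2.711 0.367
endloop
endfacet
facet normal 0.184 0.968 -0.170
outer loop
vertex 2.164 -2.711 0.367
vertex 0.809 -2.465 0.299
vertex 1.774 -2.533 0.958
endloop
endfacet
facet normal 0.825 -0.059 0.562
outer loop
vertex 2.164 -2.711 0.367
vertex 1.774 -2.533 0.958
vertex 1.852 -3.234 0.77
endloop
endfacet
facet normal -0.824 0.059 -0.563
outer loop
vertex 0.809 -2.465 0.299
vertex 0.888 -3.166 0.11
vertex 0.497 -2.988 0.701
endloop
endfacet
facet normal -0.372 0.695 0.616
outer loop
vertex 0.809 -2.465 0.299
vertex 0.497 -2.988 0.701
vertex 1.774 -2.533 0.958
endloop
endfacet
facet normal -0.371 0.695 0.616
outer loop
vertex 1.774 -2.533 0.958
vertex 0.497 -2.988 0.701
vertex 1.461 -3.057 1.36
endloop
endfacet
facet normal 0.824 -0.060 0.564
outer loop
vertex 1.774 -2.533 0.958
vertex 1.461 -3.057 1.36
vertex 1.852 -3.234 0.77
endloop
endfacet
facet normal -0.824 0.058 -0.563
outer loop
vertex 0.497 -2.988 0.701
vertex 0.888 -3.166 0.11
vertex 0.576 -3.689 0.513
endloop
endfacet
facet normal -0.556 -0.273 0.785
outer loop
vertex 0.497 -2.988 0.701
vertex 0.576 -3.689 0.513
vertex 1.461 -3.057 1.36
endloop
endfacet
facet normal -0.556 -0.274 0.785
outer loop
vertex 1.461 -3.057 1.36
vertex 0.576 -3.689 0.513
vertex 1.54 -3.757 1.172
endloop
endfacet
facet normal 0.824 -0.058 0.564
outer loop
vertex 1.461 -3.057 1.36
vertex 1.54 -3.757 1.172
vertex 1.852 -3.234 0.77
endloop
endfacet
facet normal -0.825 0.059 -0.562
outer loop
vertex 0.576 -3.689 0.513
vertex 0.888 -3.166 0.11
vertex 0.966 -3.867 -0.078
endloop
endfacet
facet normal -0.184 -0.968 0.170
outer loop
vertex 0.576 -3.689 0.513
vertex 0.966 -3.867 -0.078
vertex 1.54 -3.757 1.172
endloop
endfacet
facet normal -0.184 -0.968 0.170
outer loop
vertex 1.54 -3.757 1.172
vertex 0.966 -3.867 -0.078
vertex 1.931 -3.935 0.581
endloop
endfacet
facet normal 0.824 -0.059 0.563
outer loop
vertex 1.54 -3.757 1.172
vertex 1.931 -3.935 0.581
vertex 1.852 -3.234 0.77
endloop
endfacet
facet normal -0.824 0.060 -0.564
outer loop
vertex 0.966 -3.867 -0.078
vertex 0.888 -3.166 0.11
vertex 1.279 -3.343 -0.48
endloop
endfacet
facet normal 0.372 -0.695 -0.616
outer loop
vertex 0.966 -3.867 -0.078
vertex 1.279 -3.343 -0.48
vertex 1.931 -3.935 0.581
endloop
endfacet
facet normal 0.371 -0.695 -0.616
outer loop
vertex 1.931 -3.935 0.581
vertex 1.279 -3.343 -0.48
vertex 2.243 -3.412 0.179
endloop
endfacet
facet normal 0.824 -0.059 0.563
outer loop
vertex 1.931 -3.935 0.581
vertex 2.243 -3.412 0.179
vertex 1.852 -3.234 0.77
endloop
endfacet

endsolid
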